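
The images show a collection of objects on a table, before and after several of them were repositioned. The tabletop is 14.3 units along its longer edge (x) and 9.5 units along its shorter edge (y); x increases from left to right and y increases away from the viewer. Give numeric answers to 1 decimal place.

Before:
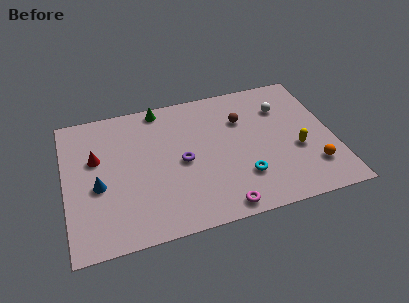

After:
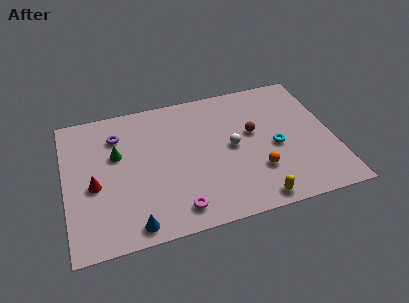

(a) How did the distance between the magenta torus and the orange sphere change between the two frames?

-0.6

The distance was about 5.2 in the first image and 4.6 in the second, so they moved 0.6 units closer together.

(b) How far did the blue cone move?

3.4

The blue cone was near (1.7, 4.0) before and (3.4, 1.0) after, so it travelled √(1.7² + 3.0²) ≈ 3.4 units.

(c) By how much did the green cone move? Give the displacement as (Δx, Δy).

(-2.5, -2.7)

From the two frames, the green cone sits at roughly (5.3, 8.6) before and (2.8, 5.9) after.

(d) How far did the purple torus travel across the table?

4.3

The purple torus moved from about (6.2, 4.5) to (2.9, 7.2), a distance of √(3.3² + 2.7²) ≈ 4.3.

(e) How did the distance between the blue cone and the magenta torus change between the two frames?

-4.7

They were about 7.0 units apart before and 2.3 after — 4.7 units closer together.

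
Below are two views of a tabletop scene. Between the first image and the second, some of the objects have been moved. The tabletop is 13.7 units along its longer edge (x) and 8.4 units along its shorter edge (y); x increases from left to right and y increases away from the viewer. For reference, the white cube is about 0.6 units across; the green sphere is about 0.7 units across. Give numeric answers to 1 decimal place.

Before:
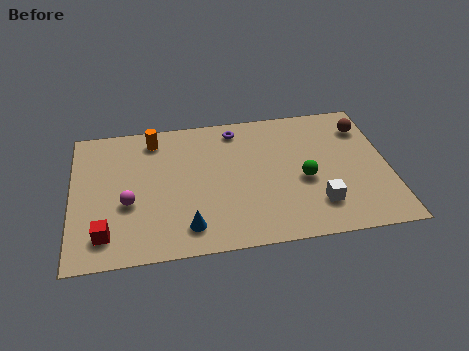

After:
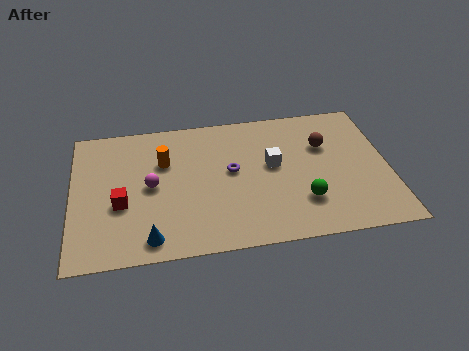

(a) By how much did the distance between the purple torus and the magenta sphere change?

-2.7

They were about 6.2 units apart before and 3.5 after — 2.7 units closer together.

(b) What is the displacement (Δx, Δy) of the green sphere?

(-0.1, -1.3)

The green sphere started near (10.0, 3.6) and ended near (9.9, 2.3).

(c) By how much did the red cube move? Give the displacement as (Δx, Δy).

(0.7, 1.7)

The red cube started near (1.4, 1.6) and ended near (2.1, 3.3).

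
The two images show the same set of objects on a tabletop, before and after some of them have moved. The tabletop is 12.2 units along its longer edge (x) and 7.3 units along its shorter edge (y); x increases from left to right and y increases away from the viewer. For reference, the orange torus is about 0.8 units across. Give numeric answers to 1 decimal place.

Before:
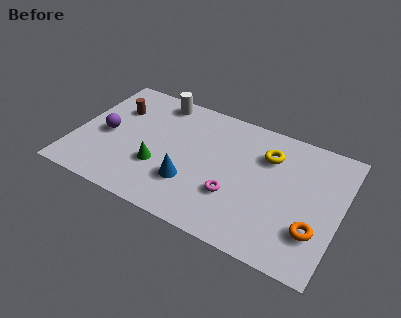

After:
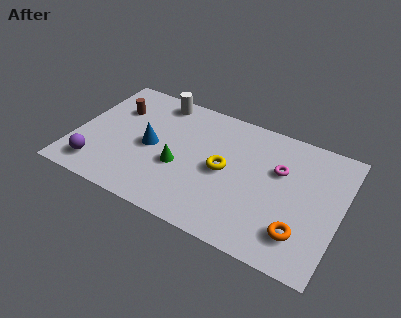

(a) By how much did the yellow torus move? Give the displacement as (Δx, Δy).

(-1.8, -1.7)

The yellow torus was at about (8.7, 5.3) and moved to about (6.9, 3.6).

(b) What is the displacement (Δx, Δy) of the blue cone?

(-2.0, 1.3)

From the two frames, the blue cone sits at roughly (5.5, 2.2) before and (3.5, 3.5) after.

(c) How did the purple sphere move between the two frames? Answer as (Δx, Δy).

(-0.1, -2.1)

The purple sphere started near (1.4, 3.4) and ended near (1.3, 1.3).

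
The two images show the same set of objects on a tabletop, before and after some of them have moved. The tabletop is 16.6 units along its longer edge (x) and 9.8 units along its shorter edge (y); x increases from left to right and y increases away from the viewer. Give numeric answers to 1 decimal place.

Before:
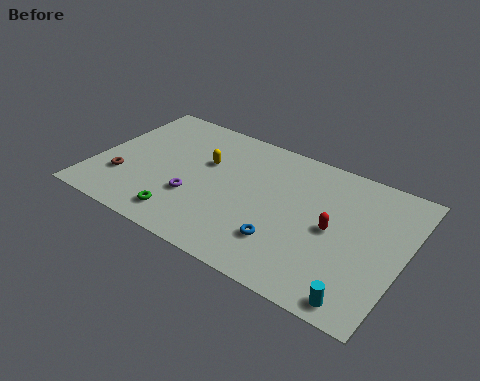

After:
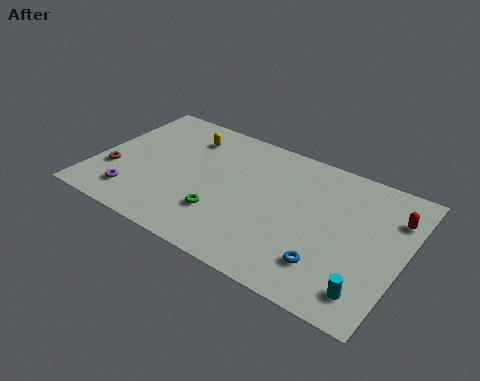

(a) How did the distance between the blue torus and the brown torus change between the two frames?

+3.0

The distance was about 8.9 in the first image and 11.9 in the second, so they moved 3.0 units further apart.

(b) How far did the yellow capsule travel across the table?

2.0

The yellow capsule moved from about (5.7, 6.2) to (4.4, 7.7), a distance of √(1.3² + 1.5²) ≈ 2.0.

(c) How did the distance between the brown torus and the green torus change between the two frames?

+2.3

Before: roughly 3.8 units apart; after: 6.1. That's 2.3 units further apart.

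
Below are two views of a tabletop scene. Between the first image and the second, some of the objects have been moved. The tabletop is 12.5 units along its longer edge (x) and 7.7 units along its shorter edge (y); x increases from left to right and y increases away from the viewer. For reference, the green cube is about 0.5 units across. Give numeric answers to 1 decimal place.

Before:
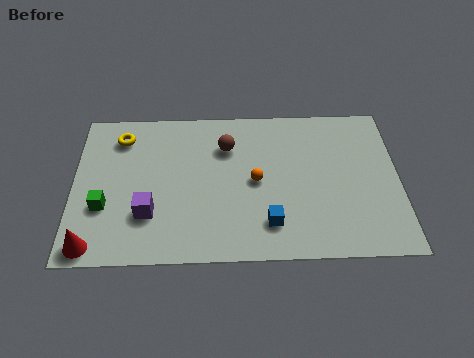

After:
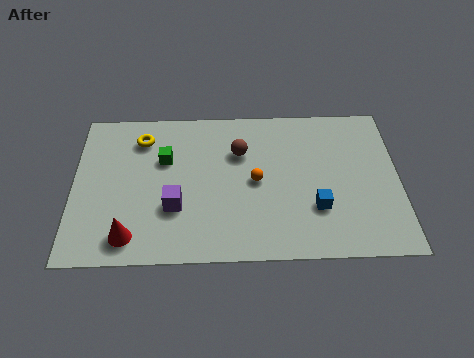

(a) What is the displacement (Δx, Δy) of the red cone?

(1.4, 0.4)

From the two frames, the red cone sits at roughly (0.8, 0.8) before and (2.2, 1.2) after.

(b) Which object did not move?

the orange sphere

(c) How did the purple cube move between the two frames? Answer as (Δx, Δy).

(1.0, 0.3)

From the two frames, the purple cube sits at roughly (2.9, 2.3) before and (3.9, 2.6) after.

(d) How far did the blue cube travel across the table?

1.9

The blue cube moved from about (7.5, 1.7) to (9.3, 2.4), a distance of √(1.8² + 0.7²) ≈ 1.9.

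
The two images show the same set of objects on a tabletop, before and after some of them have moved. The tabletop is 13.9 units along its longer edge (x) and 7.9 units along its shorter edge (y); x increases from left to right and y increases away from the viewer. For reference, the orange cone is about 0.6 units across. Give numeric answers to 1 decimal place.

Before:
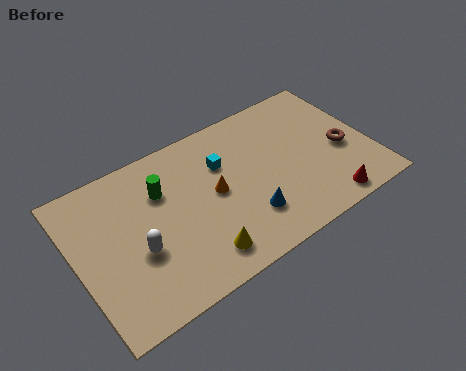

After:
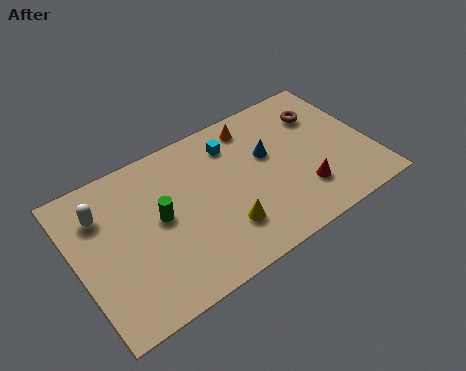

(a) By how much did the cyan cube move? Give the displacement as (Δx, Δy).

(0.6, 0.8)

The cyan cube was at about (7.1, 5.4) and moved to about (7.7, 6.2).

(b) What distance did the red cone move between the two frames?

1.5

From (11.3, 0.9) to (10.4, 2.1), the red cone covered √(0.9² + 1.2²) ≈ 1.5 units.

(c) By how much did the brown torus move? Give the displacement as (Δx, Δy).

(-0.6, 2.4)

The brown torus was at about (12.6, 3.4) and moved to about (12.0, 5.8).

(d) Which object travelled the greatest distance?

the orange cone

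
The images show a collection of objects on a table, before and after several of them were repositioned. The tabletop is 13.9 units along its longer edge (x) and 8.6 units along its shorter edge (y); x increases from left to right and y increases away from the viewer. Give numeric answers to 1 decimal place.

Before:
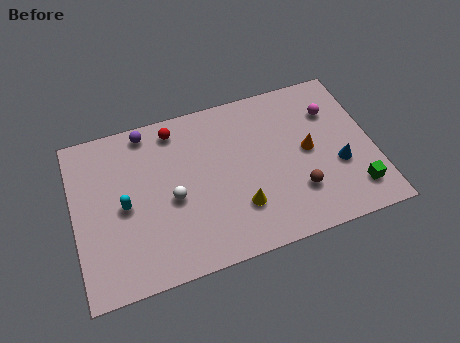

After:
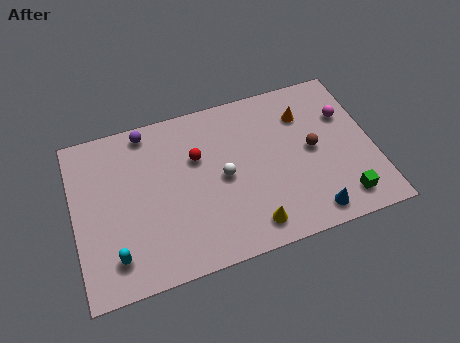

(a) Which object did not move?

the purple sphere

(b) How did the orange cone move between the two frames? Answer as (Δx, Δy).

(0.0, 2.0)

The orange cone started near (10.9, 4.4) and ended near (10.9, 6.4).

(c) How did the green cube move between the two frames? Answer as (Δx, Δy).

(-0.6, -0.3)

The green cube was at about (12.8, 1.7) and moved to about (12.2, 1.4).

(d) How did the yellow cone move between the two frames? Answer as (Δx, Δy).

(0.4, -1.1)

From the two frames, the yellow cone sits at roughly (7.5, 2.4) before and (7.9, 1.3) after.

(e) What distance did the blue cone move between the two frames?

2.6

The blue cone was near (12.2, 3.2) before and (10.7, 1.1) after, so it travelled √(1.5² + 2.1²) ≈ 2.6 units.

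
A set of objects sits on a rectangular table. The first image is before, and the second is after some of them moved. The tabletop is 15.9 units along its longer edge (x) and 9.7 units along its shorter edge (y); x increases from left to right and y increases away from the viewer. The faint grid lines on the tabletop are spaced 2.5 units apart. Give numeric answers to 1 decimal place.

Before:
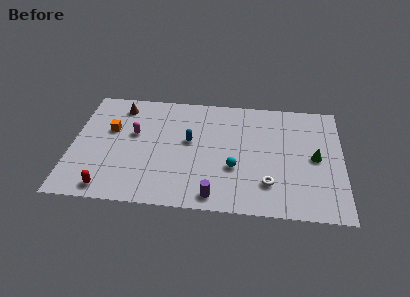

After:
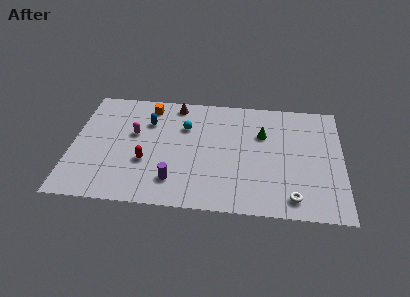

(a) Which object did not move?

the magenta capsule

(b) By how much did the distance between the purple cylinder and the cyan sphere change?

+2.0

Before: roughly 2.6 units apart; after: 4.6. That's 2.0 units further apart.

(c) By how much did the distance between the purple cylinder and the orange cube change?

-1.6

Before: roughly 8.0 units apart; after: 6.4. That's 1.6 units closer together.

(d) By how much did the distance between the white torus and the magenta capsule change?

+1.7

Before: roughly 8.7 units apart; after: 10.4. That's 1.7 units further apart.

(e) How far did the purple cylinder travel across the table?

2.6

The purple cylinder moved from about (8.5, 1.1) to (6.1, 2.1), a distance of √(2.4² + 1.0²) ≈ 2.6.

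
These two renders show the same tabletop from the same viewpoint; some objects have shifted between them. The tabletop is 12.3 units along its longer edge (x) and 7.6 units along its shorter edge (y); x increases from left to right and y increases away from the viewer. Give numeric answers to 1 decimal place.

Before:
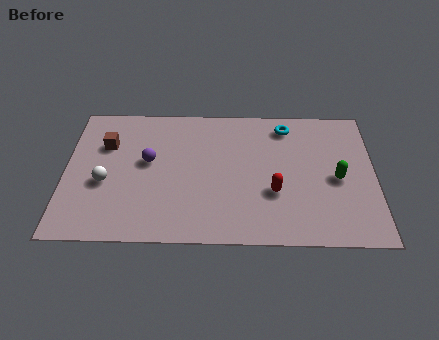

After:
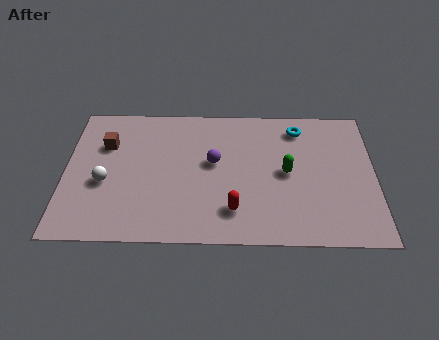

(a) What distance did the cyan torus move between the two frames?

0.5

From (8.8, 6.4) to (9.3, 6.3), the cyan torus covered √(0.5² + 0.1²) ≈ 0.5 units.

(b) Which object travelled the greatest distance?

the purple sphere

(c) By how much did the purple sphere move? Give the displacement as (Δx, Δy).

(2.6, 0.0)

The purple sphere was at about (3.3, 4.3) and moved to about (5.9, 4.3).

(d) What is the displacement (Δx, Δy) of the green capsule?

(-2.0, 0.3)

The green capsule was at about (10.8, 3.5) and moved to about (8.8, 3.8).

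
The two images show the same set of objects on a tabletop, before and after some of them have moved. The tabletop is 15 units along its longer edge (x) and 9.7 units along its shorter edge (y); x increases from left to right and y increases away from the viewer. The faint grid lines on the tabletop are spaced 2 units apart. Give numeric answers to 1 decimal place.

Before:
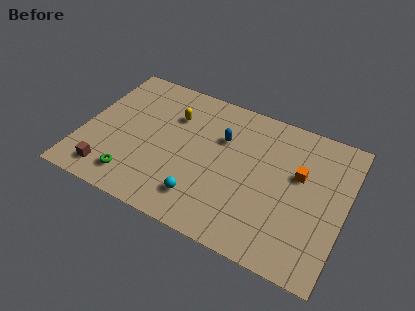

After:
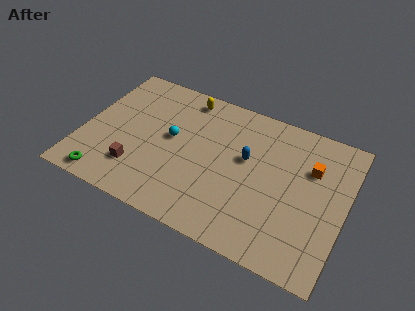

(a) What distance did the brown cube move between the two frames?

1.7

The brown cube moved from about (1.9, 1.5) to (3.4, 2.4), a distance of √(1.5² + 0.9²) ≈ 1.7.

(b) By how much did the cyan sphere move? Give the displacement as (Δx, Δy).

(-2.2, 3.3)

From the two frames, the cyan sphere sits at roughly (7.2, 2.0) before and (5.0, 5.3) after.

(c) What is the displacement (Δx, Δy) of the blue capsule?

(1.5, -0.8)

From the two frames, the blue capsule sits at roughly (7.8, 6.5) before and (9.3, 5.7) after.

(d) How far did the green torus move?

1.7

The green torus moved from about (3.3, 1.7) to (1.8, 1.0), a distance of √(1.5² + 0.7²) ≈ 1.7.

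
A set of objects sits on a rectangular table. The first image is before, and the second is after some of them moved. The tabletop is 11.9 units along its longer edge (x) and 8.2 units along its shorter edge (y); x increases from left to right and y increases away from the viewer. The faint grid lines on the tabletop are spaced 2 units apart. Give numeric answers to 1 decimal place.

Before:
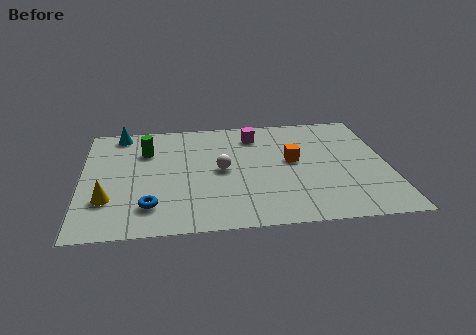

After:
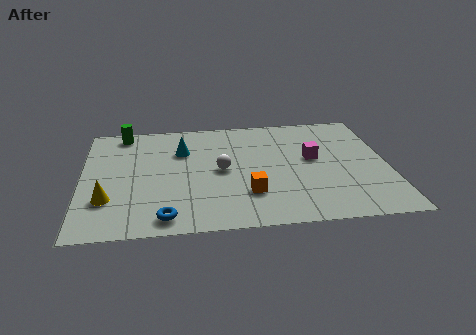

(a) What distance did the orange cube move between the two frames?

2.8

The orange cube moved from about (8.2, 4.5) to (6.4, 2.3), a distance of √(1.8² + 2.2²) ≈ 2.8.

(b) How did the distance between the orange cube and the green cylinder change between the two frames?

+1.1

Before: roughly 5.8 units apart; after: 6.9. That's 1.1 units further apart.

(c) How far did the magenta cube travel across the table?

3.0

The magenta cube was near (6.8, 6.6) before and (9.0, 4.6) after, so it travelled √(2.2² + 2.0²) ≈ 3.0 units.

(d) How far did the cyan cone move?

2.9

From (1.5, 7.3) to (3.9, 5.7), the cyan cone covered √(2.4² + 1.6²) ≈ 2.9 units.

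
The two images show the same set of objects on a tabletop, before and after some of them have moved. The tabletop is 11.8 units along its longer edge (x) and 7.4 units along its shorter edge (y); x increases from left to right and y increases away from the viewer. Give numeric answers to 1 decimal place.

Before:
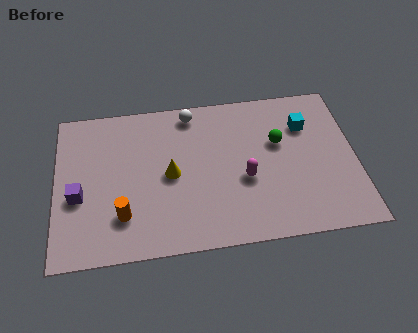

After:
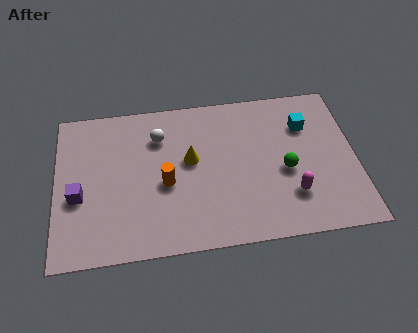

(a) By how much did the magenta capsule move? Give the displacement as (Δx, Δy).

(1.8, -1.0)

The magenta capsule started near (7.4, 3.0) and ended near (9.2, 2.0).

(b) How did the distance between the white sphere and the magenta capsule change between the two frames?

+2.2

The distance was about 4.0 in the first image and 6.2 in the second, so they moved 2.2 units further apart.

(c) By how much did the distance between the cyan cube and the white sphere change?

+1.1

They were about 4.7 units apart before and 5.8 after — 1.1 units further apart.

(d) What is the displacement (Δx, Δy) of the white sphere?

(-1.3, -1.0)

The white sphere was at about (5.4, 6.5) and moved to about (4.1, 5.5).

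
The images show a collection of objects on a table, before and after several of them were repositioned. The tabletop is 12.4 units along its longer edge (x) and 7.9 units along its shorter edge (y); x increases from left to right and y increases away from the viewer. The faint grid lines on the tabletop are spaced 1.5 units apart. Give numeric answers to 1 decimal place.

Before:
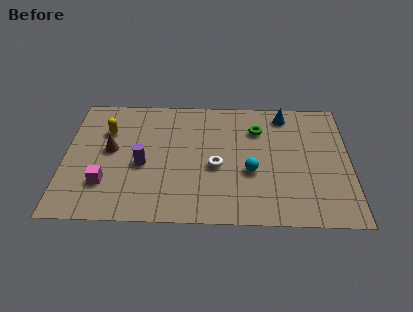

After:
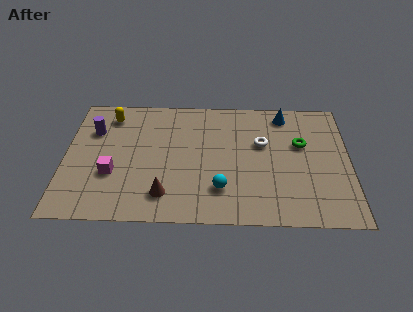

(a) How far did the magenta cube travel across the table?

0.7

The magenta cube moved from about (1.8, 2.2) to (2.1, 2.8), a distance of √(0.3² + 0.6²) ≈ 0.7.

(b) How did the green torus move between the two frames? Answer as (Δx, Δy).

(1.9, -0.9)

From the two frames, the green torus sits at roughly (8.4, 5.8) before and (10.3, 4.9) after.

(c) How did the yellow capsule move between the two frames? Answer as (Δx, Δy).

(0.1, 1.0)

The yellow capsule was at about (1.8, 5.5) and moved to about (1.9, 6.5).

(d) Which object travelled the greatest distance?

the brown cone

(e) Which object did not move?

the blue cone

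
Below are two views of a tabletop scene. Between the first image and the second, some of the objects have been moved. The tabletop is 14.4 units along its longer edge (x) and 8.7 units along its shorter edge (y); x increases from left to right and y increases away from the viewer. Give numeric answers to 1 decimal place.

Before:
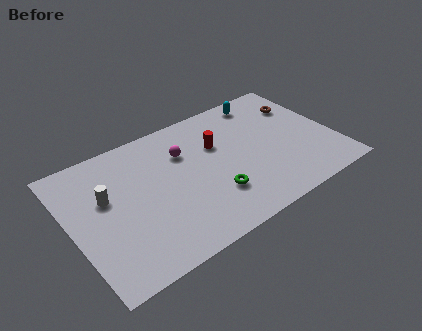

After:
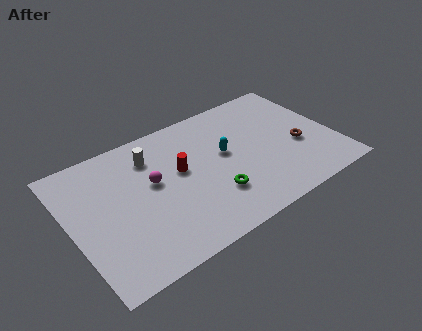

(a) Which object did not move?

the green torus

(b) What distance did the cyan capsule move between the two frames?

3.8

From (11.2, 7.6) to (8.5, 4.9), the cyan capsule covered √(2.7² + 2.7²) ≈ 3.8 units.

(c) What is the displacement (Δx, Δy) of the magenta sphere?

(-1.9, -1.1)

The magenta sphere started near (6.4, 6.1) and ended near (4.5, 5.0).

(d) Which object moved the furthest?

the cyan capsule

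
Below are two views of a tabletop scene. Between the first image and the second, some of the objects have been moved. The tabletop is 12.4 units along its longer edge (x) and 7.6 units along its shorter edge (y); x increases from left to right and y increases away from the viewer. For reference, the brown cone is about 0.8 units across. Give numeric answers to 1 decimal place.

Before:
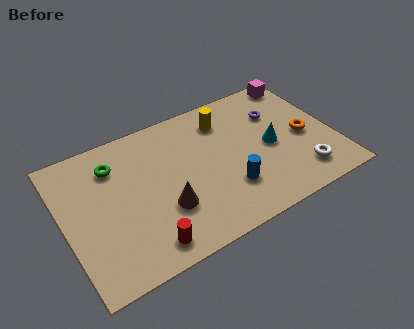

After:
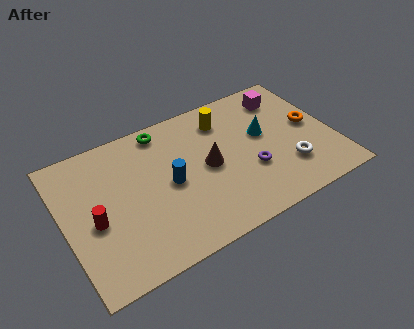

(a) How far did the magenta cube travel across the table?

1.1

From (11.5, 6.8) to (10.6, 6.1), the magenta cube covered √(0.9² + 0.7²) ≈ 1.1 units.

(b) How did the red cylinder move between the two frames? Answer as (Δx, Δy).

(-2.0, 2.2)

The red cylinder started near (3.3, 1.1) and ended near (1.3, 3.3).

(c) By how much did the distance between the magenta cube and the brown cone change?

-3.7

The distance was about 8.3 in the first image and 4.6 in the second, so they moved 3.7 units closer together.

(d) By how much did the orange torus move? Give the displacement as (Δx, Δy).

(0.4, 0.5)

From the two frames, the orange torus sits at roughly (11.1, 3.5) before and (11.5, 4.0) after.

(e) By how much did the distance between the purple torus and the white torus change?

-2.0

Before: roughly 3.8 units apart; after: 1.8. That's 2.0 units closer together.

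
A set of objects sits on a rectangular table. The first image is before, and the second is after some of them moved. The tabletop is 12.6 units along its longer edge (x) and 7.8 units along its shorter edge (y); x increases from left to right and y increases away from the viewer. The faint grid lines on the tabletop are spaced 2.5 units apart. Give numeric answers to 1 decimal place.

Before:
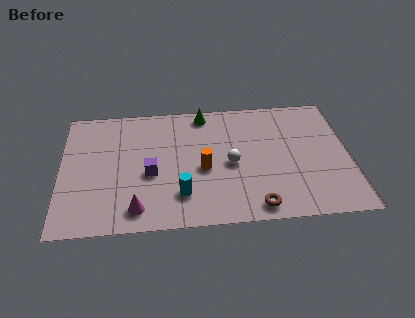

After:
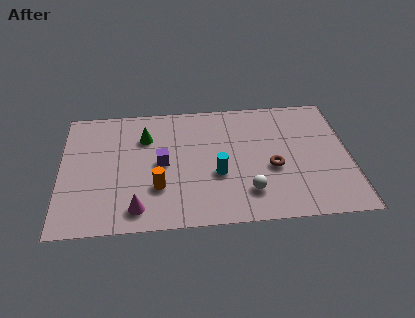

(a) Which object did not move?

the magenta cone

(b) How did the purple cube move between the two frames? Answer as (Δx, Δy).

(0.5, 0.6)

From the two frames, the purple cube sits at roughly (3.9, 3.3) before and (4.4, 3.9) after.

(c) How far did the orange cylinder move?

2.2

The orange cylinder was near (6.2, 3.4) before and (4.2, 2.4) after, so it travelled √(2.0² + 1.0²) ≈ 2.2 units.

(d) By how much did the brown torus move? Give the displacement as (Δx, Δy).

(0.8, 2.3)

The brown torus started near (8.4, 0.9) and ended near (9.2, 3.2).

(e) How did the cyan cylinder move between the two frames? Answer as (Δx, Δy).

(1.6, 1.1)

The cyan cylinder started near (5.2, 1.9) and ended near (6.8, 3.0).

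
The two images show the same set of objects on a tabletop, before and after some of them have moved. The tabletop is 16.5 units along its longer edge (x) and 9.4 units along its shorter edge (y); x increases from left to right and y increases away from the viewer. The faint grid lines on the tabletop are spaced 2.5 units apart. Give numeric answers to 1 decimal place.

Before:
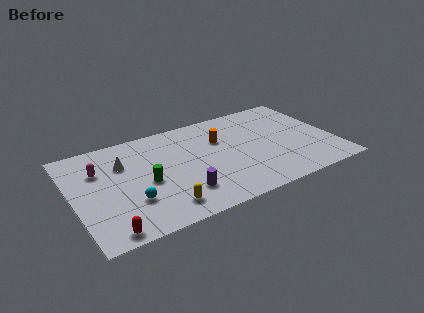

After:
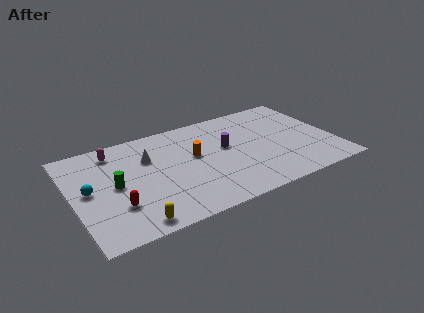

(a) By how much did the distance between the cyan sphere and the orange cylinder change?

-0.3

They were about 7.0 units apart before and 6.7 after — 0.3 units closer together.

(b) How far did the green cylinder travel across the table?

2.0

The green cylinder was near (4.5, 4.2) before and (2.6, 4.7) after, so it travelled √(1.9² + 0.5²) ≈ 2.0 units.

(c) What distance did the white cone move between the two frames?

1.6

The white cone was near (3.3, 6.5) before and (4.9, 6.4) after, so it travelled √(1.6² + 0.1²) ≈ 1.6 units.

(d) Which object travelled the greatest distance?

the purple cylinder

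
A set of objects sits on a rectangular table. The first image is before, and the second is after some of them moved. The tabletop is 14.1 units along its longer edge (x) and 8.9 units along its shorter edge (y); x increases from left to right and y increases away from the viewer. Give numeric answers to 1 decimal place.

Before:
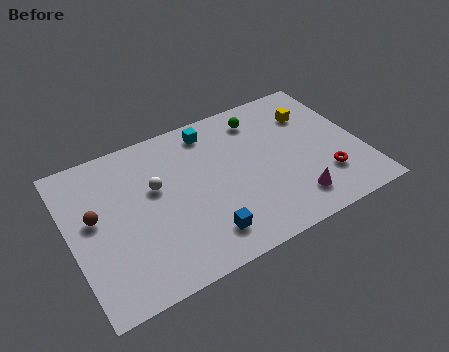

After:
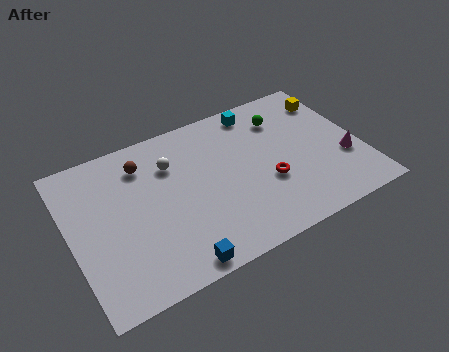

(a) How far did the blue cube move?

1.7

From (6.0, 1.7) to (4.5, 0.8), the blue cube covered √(1.5² + 0.9²) ≈ 1.7 units.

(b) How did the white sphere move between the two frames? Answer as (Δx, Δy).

(0.9, 1.0)

The white sphere started near (4.2, 5.4) and ended near (5.1, 6.4).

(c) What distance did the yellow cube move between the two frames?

1.2

The yellow cube moved from about (12.1, 6.5) to (13.2, 7.0), a distance of √(1.1² + 0.5²) ≈ 1.2.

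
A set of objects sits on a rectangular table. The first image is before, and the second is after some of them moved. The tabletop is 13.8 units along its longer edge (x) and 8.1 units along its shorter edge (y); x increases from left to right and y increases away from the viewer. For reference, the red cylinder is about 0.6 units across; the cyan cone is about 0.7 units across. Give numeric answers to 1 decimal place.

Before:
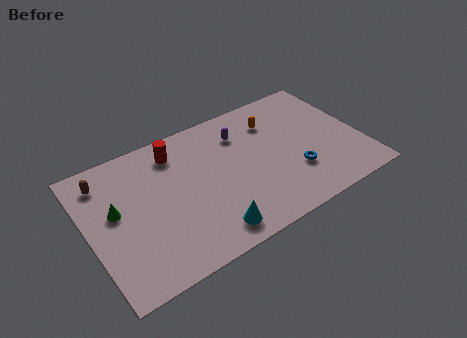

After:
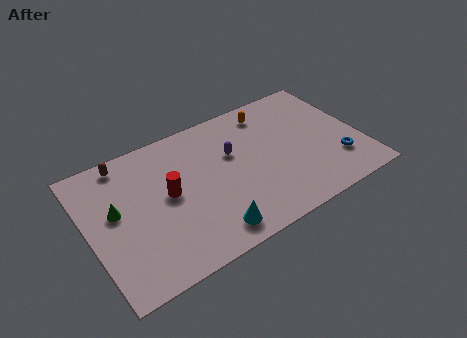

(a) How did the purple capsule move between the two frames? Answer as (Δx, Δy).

(-0.6, -1.0)

From the two frames, the purple capsule sits at roughly (8.0, 6.1) before and (7.4, 5.1) after.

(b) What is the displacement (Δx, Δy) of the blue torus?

(2.2, -0.3)

The blue torus was at about (10.2, 2.5) and moved to about (12.4, 2.2).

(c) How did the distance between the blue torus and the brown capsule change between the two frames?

+1.4

The distance was about 10.0 in the first image and 11.4 in the second, so they moved 1.4 units further apart.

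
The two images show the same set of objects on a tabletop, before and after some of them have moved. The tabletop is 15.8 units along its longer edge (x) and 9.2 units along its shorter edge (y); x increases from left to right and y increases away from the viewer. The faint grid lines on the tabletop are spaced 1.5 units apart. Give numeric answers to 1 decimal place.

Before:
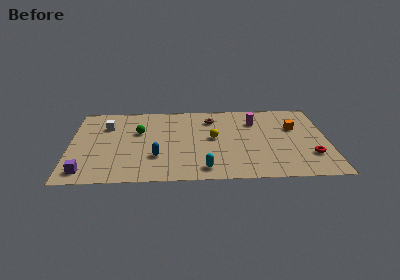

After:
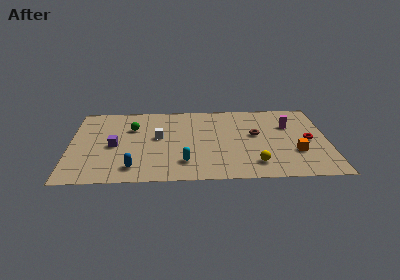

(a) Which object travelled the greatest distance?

the yellow sphere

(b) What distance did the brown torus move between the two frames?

3.4

The brown torus moved from about (8.7, 7.2) to (11.4, 5.2), a distance of √(2.7² + 2.0²) ≈ 3.4.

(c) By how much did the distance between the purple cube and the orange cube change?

-2.4

Before: roughly 13.6 units apart; after: 11.2. That's 2.4 units closer together.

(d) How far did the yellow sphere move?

4.0

The yellow sphere was near (8.8, 4.9) before and (11.3, 1.8) after, so it travelled √(2.5² + 3.1²) ≈ 4.0 units.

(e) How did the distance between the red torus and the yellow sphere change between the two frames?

-2.1

Before: roughly 6.3 units apart; after: 4.2. That's 2.1 units closer together.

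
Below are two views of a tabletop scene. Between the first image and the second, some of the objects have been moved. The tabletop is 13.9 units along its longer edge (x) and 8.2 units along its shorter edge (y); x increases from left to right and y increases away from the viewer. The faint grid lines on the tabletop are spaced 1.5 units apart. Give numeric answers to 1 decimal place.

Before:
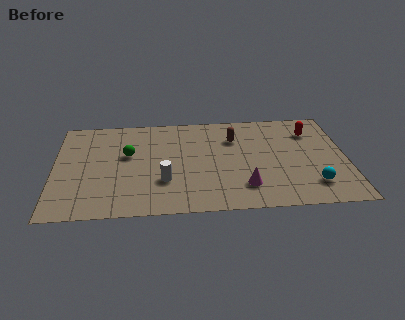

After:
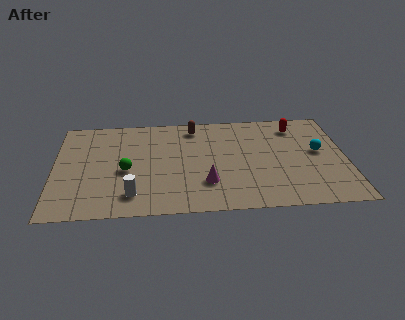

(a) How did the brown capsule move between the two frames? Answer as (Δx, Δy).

(-1.9, 1.1)

The brown capsule was at about (8.6, 5.9) and moved to about (6.7, 7.0).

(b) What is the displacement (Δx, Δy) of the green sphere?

(-0.1, -1.3)

The green sphere started near (3.5, 4.9) and ended near (3.4, 3.6).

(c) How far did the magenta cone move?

1.8

From (9.0, 1.9) to (7.2, 2.3), the magenta cone covered √(1.8² + 0.4²) ≈ 1.8 units.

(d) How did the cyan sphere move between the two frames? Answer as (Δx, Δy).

(0.4, 2.7)

The cyan sphere was at about (12.2, 1.8) and moved to about (12.6, 4.5).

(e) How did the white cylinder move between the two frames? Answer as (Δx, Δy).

(-1.5, -1.0)

The white cylinder started near (5.2, 2.6) and ended near (3.7, 1.6).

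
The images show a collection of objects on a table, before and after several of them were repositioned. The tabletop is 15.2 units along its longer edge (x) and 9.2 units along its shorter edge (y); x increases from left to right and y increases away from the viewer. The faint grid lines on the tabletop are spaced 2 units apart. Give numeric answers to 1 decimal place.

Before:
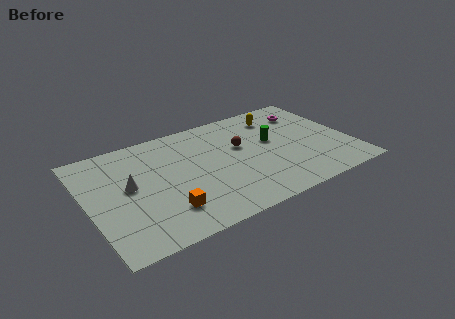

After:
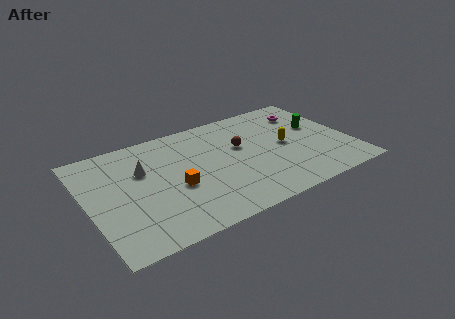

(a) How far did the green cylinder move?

2.8

From (10.8, 5.3) to (13.6, 5.5), the green cylinder covered √(2.8² + 0.2²) ≈ 2.8 units.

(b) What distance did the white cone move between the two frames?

1.3

The white cone was near (2.4, 5.0) before and (3.3, 6.0) after, so it travelled √(0.9² + 1.0²) ≈ 1.3 units.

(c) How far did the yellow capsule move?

2.8

The yellow capsule was near (11.5, 7.4) before and (11.5, 4.6) after, so it travelled √(0.0² + 2.8²) ≈ 2.8 units.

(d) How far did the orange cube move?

1.8

The orange cube moved from about (4.1, 2.2) to (4.9, 3.8), a distance of √(0.8² + 1.6²) ≈ 1.8.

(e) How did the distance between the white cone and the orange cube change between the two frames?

-0.6

They were about 3.3 units apart before and 2.7 after — 0.6 units closer together.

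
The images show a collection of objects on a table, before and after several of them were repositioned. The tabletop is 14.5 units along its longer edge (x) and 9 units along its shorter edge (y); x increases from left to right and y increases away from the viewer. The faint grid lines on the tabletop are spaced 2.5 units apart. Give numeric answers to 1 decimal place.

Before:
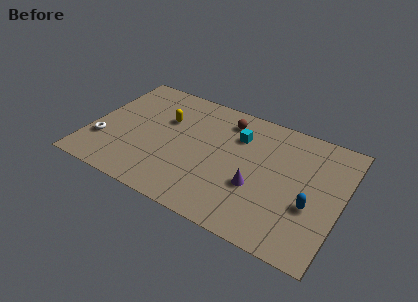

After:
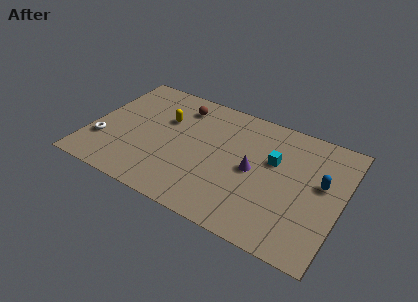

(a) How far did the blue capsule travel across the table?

1.8

The blue capsule moved from about (12.9, 3.4) to (13.3, 5.2), a distance of √(0.4² + 1.8²) ≈ 1.8.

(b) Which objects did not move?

the white torus and the yellow capsule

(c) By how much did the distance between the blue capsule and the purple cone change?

+0.8

Before: roughly 3.1 units apart; after: 3.9. That's 0.8 units further apart.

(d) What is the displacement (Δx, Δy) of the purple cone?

(-0.3, 1.1)

The purple cone was at about (9.8, 3.3) and moved to about (9.5, 4.4).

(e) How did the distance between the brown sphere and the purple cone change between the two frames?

+0.8

They were about 4.7 units apart before and 5.5 after — 0.8 units further apart.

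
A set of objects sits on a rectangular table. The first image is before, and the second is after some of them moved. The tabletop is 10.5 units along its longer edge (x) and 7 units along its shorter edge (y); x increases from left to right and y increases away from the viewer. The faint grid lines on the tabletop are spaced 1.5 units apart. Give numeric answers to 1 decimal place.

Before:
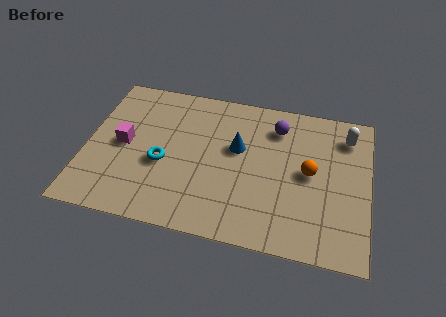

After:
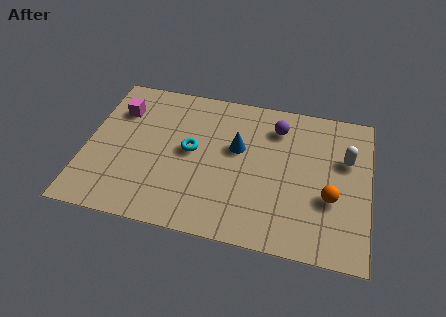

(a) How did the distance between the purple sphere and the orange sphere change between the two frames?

+1.3

The distance was about 2.3 in the first image and 3.6 in the second, so they moved 1.3 units further apart.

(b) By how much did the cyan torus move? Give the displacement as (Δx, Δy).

(1.0, 0.8)

The cyan torus was at about (2.9, 2.9) and moved to about (3.9, 3.7).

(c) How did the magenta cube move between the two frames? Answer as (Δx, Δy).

(-0.3, 1.6)

The magenta cube was at about (1.4, 3.5) and moved to about (1.1, 5.1).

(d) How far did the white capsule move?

1.1

From (9.6, 5.6) to (9.6, 4.5), the white capsule covered √(0.0² + 1.1²) ≈ 1.1 units.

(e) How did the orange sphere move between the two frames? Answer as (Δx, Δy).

(0.8, -1.0)

From the two frames, the orange sphere sits at roughly (8.3, 3.6) before and (9.1, 2.6) after.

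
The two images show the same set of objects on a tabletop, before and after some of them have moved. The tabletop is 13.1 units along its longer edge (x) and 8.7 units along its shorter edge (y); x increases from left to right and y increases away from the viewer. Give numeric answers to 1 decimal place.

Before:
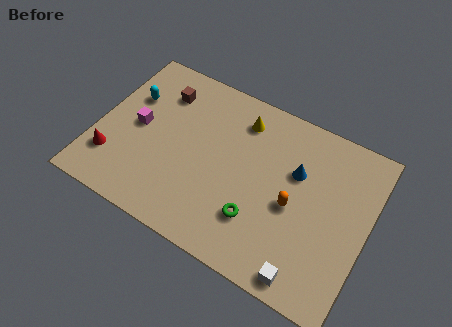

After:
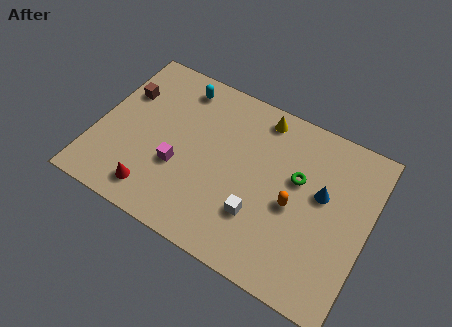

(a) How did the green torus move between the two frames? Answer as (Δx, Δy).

(1.5, 2.9)

From the two frames, the green torus sits at roughly (8.1, 2.4) before and (9.6, 5.3) after.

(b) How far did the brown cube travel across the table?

1.9

The brown cube was near (2.7, 6.7) before and (1.0, 5.9) after, so it travelled √(1.7² + 0.8²) ≈ 1.9 units.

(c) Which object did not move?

the orange capsule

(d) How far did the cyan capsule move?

2.7

The cyan capsule moved from about (1.3, 5.8) to (3.5, 7.4), a distance of √(2.2² + 1.6²) ≈ 2.7.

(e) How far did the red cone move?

2.3

From (1.0, 2.2) to (3.2, 1.4), the red cone covered √(2.2² + 0.8²) ≈ 2.3 units.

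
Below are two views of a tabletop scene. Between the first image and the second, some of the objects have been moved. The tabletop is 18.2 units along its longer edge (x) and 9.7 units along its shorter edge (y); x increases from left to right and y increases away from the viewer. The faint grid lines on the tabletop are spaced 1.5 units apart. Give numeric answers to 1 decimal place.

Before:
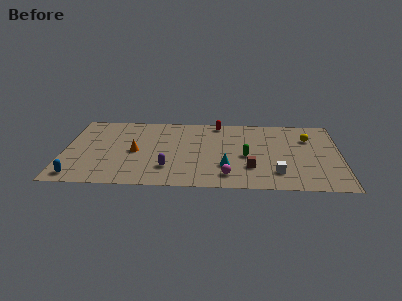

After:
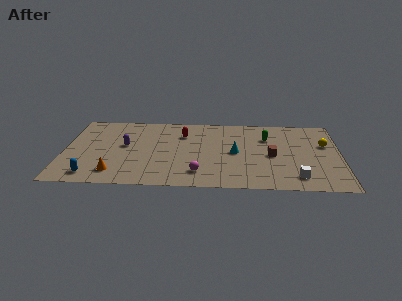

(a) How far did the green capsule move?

3.0

The green capsule moved from about (12.0, 4.3) to (13.4, 6.9), a distance of √(1.4² + 2.6²) ≈ 3.0.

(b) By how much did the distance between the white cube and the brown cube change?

+1.4

They were about 1.8 units apart before and 3.2 after — 1.4 units further apart.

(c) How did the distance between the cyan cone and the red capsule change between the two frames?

-1.6

They were about 5.8 units apart before and 4.2 after — 1.6 units closer together.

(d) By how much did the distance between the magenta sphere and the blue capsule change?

-2.8

The distance was about 9.8 in the first image and 7.0 in the second, so they moved 2.8 units closer together.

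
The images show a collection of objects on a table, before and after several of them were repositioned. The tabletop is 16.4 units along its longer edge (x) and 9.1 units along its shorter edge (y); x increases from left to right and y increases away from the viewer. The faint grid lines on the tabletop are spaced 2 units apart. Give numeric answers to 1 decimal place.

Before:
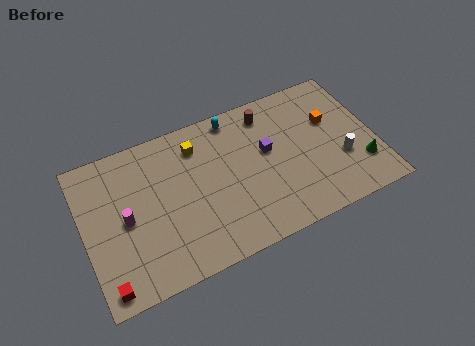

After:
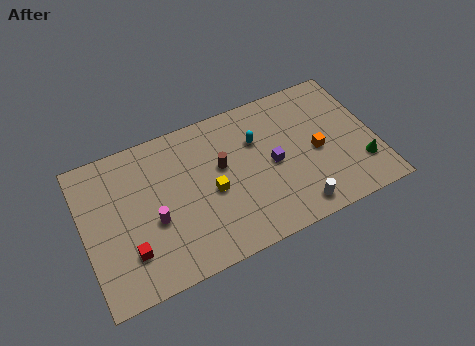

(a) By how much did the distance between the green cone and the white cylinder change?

+2.8

Before: roughly 1.3 units apart; after: 4.1. That's 2.8 units further apart.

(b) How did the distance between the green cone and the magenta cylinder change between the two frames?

-1.6

Before: roughly 13.3 units apart; after: 11.7. That's 1.6 units closer together.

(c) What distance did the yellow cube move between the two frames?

3.1

The yellow cube was near (6.6, 7.2) before and (7.1, 4.1) after, so it travelled √(0.5² + 3.1²) ≈ 3.1 units.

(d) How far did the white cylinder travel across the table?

3.5

The white cylinder was near (14.4, 3.2) before and (11.5, 1.2) after, so it travelled √(2.9² + 2.0²) ≈ 3.5 units.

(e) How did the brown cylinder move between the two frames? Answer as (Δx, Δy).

(-2.9, -2.2)

The brown cylinder was at about (10.7, 7.6) and moved to about (7.8, 5.4).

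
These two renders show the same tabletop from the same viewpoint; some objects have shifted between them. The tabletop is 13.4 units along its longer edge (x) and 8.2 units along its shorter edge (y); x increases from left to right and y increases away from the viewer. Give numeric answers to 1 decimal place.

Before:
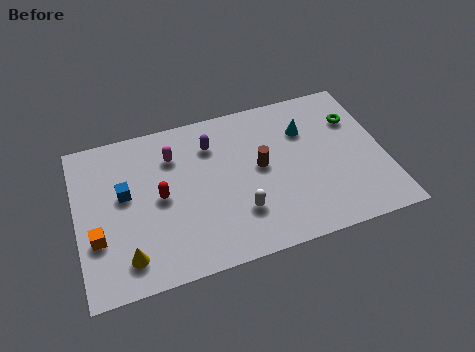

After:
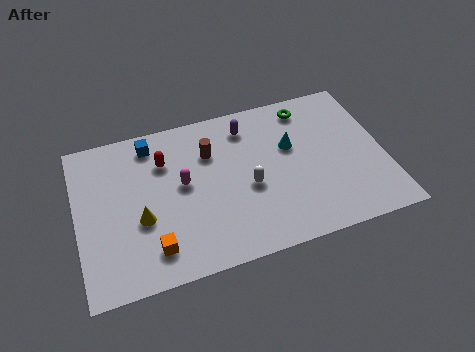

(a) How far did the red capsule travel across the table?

1.8

The red capsule moved from about (3.6, 4.1) to (3.9, 5.9), a distance of √(0.3² + 1.8²) ≈ 1.8.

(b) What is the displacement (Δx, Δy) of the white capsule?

(0.5, 1.2)

From the two frames, the white capsule sits at roughly (6.9, 2.3) before and (7.4, 3.5) after.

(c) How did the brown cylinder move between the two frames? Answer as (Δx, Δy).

(-2.1, 1.4)

From the two frames, the brown cylinder sits at roughly (8.0, 4.4) before and (5.9, 5.8) after.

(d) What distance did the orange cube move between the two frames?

2.6

The orange cube moved from about (0.8, 2.8) to (3.1, 1.6), a distance of √(2.3² + 1.2²) ≈ 2.6.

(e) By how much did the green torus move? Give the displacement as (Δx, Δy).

(-2.0, 1.2)

From the two frames, the green torus sits at roughly (12.3, 5.8) before and (10.3, 7.0) after.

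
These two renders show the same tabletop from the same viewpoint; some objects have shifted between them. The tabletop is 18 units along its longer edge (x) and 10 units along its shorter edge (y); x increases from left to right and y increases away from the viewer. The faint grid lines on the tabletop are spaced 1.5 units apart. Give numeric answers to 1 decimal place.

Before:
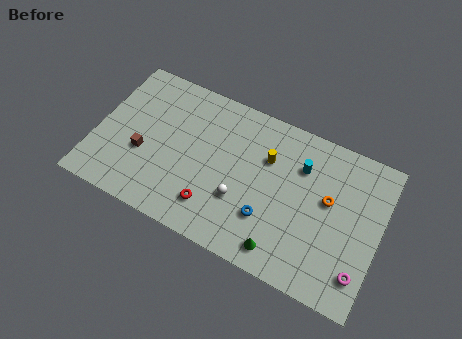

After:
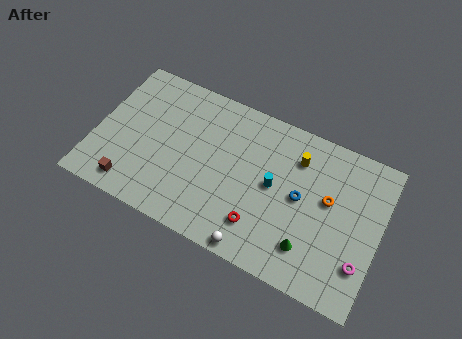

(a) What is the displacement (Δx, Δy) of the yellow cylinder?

(1.8, 0.8)

The yellow cylinder was at about (10.7, 6.8) and moved to about (12.5, 7.6).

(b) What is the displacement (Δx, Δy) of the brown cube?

(-0.4, -2.4)

From the two frames, the brown cube sits at roughly (3.1, 3.8) before and (2.7, 1.4) after.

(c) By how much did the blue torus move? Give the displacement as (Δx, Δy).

(1.8, 2.2)

The blue torus was at about (11.2, 3.0) and moved to about (13.0, 5.2).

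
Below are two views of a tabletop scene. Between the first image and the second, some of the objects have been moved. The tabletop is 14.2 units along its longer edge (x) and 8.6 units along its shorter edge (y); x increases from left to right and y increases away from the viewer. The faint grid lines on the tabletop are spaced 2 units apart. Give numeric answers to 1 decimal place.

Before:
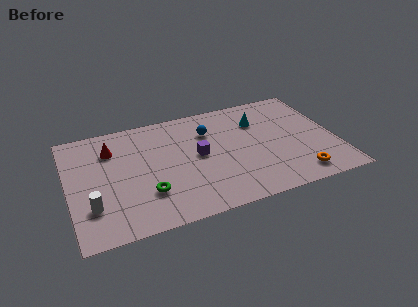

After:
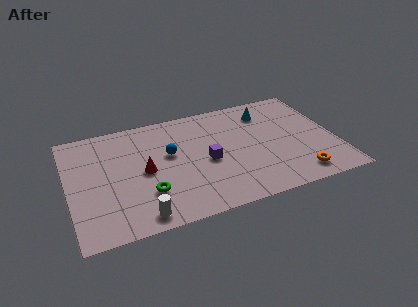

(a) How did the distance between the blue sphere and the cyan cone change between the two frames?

+3.0

Before: roughly 2.7 units apart; after: 5.7. That's 3.0 units further apart.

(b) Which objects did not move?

the green torus and the orange torus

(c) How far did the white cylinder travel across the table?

2.8

The white cylinder moved from about (1.1, 2.4) to (3.5, 1.0), a distance of √(2.4² + 1.4²) ≈ 2.8.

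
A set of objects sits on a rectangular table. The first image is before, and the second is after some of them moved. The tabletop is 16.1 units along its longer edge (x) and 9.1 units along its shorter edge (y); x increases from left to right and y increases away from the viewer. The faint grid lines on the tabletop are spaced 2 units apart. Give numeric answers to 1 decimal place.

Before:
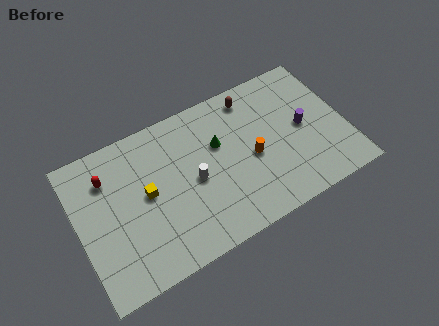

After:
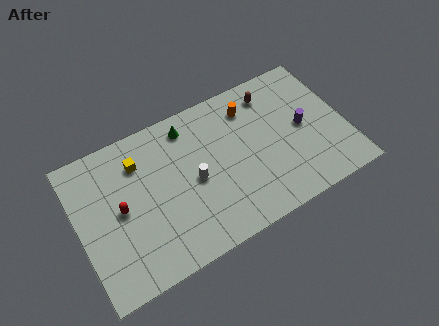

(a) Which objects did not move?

the white cylinder and the purple cylinder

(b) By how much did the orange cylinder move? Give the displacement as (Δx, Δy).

(0.3, 3.1)

From the two frames, the orange cylinder sits at roughly (10.4, 4.1) before and (10.7, 7.2) after.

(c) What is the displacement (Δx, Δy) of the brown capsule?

(1.2, -0.3)

From the two frames, the brown capsule sits at roughly (10.9, 7.8) before and (12.1, 7.5) after.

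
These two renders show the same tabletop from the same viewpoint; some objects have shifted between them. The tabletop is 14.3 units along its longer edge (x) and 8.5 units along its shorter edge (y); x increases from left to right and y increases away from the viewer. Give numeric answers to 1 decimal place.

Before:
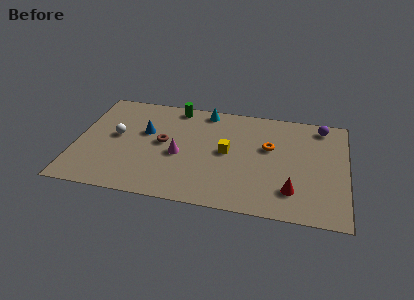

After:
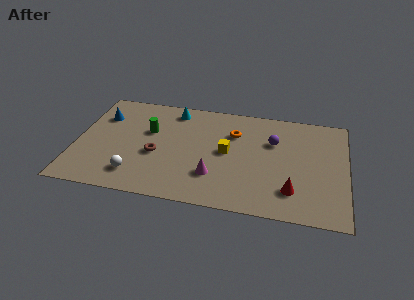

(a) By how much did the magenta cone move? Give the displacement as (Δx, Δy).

(1.9, -1.3)

The magenta cone was at about (5.5, 3.7) and moved to about (7.4, 2.4).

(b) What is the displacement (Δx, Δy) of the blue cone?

(-2.4, 0.9)

The blue cone started near (3.6, 5.2) and ended near (1.2, 6.1).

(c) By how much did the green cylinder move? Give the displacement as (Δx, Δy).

(-1.3, -2.3)

From the two frames, the green cylinder sits at roughly (5.1, 7.6) before and (3.8, 5.3) after.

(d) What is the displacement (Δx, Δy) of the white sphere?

(1.2, -2.9)

From the two frames, the white sphere sits at roughly (2.1, 4.6) before and (3.3, 1.7) after.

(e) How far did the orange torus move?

2.1

From (10.2, 5.2) to (8.3, 6.0), the orange torus covered √(1.9² + 0.8²) ≈ 2.1 units.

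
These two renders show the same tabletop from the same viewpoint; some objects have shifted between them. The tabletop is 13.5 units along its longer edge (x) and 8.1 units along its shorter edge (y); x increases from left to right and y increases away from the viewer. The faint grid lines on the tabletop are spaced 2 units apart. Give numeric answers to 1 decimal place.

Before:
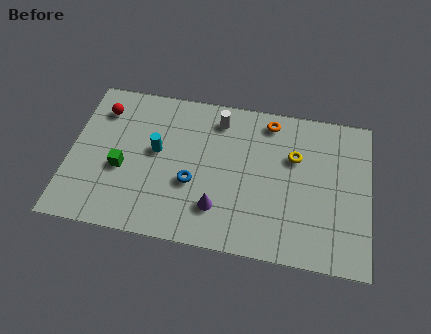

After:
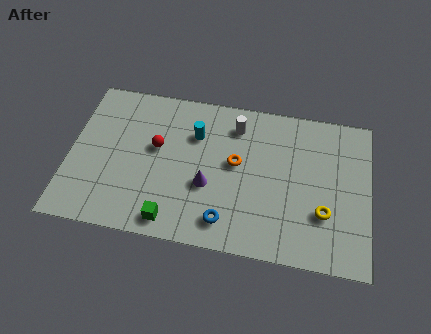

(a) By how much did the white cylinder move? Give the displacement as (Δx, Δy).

(0.8, -0.2)

The white cylinder was at about (6.6, 6.7) and moved to about (7.4, 6.5).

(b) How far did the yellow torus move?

3.0

From (10.1, 5.3) to (11.5, 2.6), the yellow torus covered √(1.4² + 2.7²) ≈ 3.0 units.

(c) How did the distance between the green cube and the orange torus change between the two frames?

-3.1

Before: roughly 7.5 units apart; after: 4.4. That's 3.1 units closer together.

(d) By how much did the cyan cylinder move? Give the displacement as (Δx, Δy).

(1.7, 1.2)

From the two frames, the cyan cylinder sits at roughly (3.9, 4.5) before and (5.6, 5.7) after.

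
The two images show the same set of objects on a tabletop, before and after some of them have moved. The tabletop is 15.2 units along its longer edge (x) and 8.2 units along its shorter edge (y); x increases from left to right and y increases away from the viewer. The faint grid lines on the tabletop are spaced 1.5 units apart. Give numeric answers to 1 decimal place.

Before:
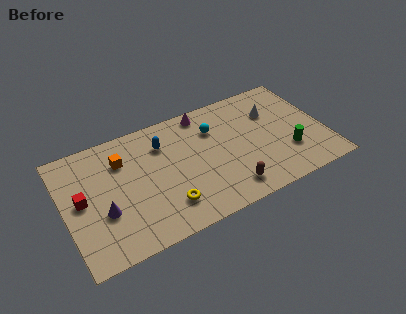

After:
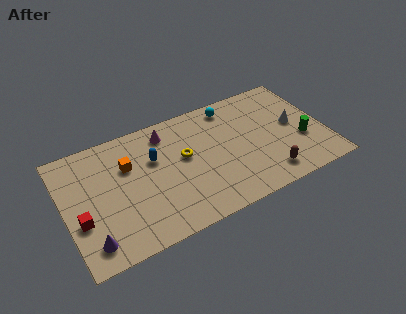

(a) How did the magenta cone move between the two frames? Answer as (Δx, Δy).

(-2.3, -0.5)

From the two frames, the magenta cone sits at roughly (8.5, 7.3) before and (6.2, 6.8) after.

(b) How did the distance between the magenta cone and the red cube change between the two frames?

-1.5

The distance was about 8.1 in the first image and 6.6 in the second, so they moved 1.5 units closer together.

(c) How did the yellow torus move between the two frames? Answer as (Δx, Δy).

(1.4, 2.8)

From the two frames, the yellow torus sits at roughly (5.6, 1.9) before and (7.0, 4.7) after.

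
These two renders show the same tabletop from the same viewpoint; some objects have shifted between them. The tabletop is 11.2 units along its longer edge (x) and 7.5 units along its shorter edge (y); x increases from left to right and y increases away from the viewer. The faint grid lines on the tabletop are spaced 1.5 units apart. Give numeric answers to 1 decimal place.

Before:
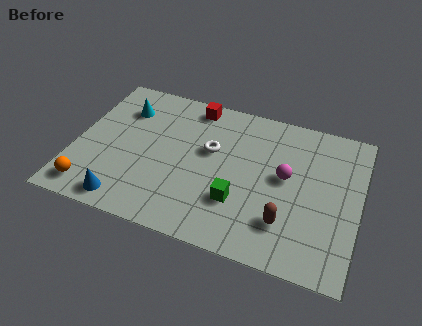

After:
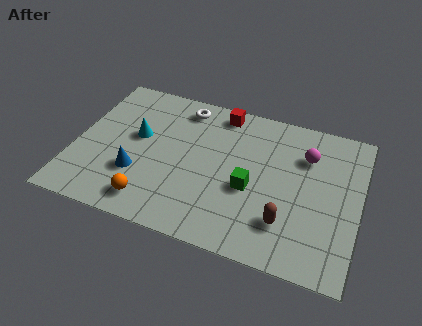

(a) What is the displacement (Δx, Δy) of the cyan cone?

(0.7, -1.3)

The cyan cone was at about (1.7, 5.6) and moved to about (2.4, 4.3).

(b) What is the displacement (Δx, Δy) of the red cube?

(1.1, 0.0)

From the two frames, the red cube sits at roughly (4.4, 6.6) before and (5.5, 6.6) after.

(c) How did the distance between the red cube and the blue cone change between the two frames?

-1.0

Before: roughly 6.1 units apart; after: 5.1. That's 1.0 units closer together.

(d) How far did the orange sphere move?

2.4

The orange sphere was near (0.9, 1.1) before and (3.3, 1.2) after, so it travelled √(2.4² + 0.1²) ≈ 2.4 units.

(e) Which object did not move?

the brown capsule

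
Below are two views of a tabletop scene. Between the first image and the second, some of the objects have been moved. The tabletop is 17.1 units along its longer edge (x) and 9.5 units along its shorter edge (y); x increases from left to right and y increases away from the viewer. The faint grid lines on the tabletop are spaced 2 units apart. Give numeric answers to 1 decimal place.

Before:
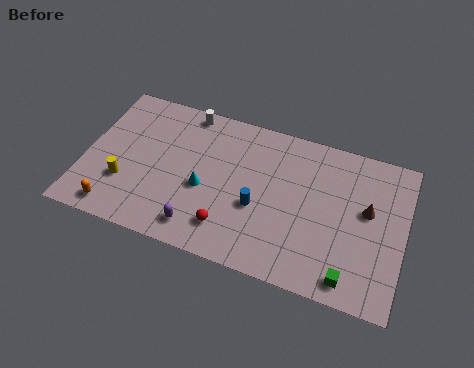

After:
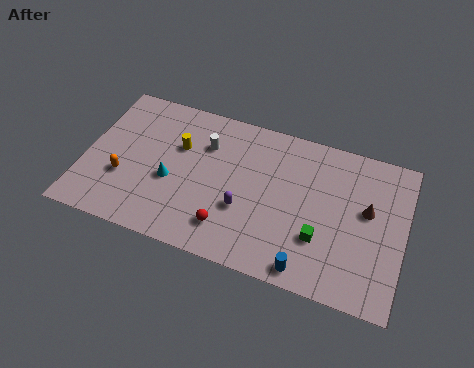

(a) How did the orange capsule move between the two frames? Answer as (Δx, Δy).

(0.2, 2.1)

From the two frames, the orange capsule sits at roughly (2.0, 1.2) before and (2.2, 3.3) after.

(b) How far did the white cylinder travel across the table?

2.2

The white cylinder moved from about (5.1, 8.6) to (6.3, 6.8), a distance of √(1.2² + 1.8²) ≈ 2.2.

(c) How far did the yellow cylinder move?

4.1

The yellow cylinder was near (2.3, 3.0) before and (4.9, 6.2) after, so it travelled √(2.6² + 3.2²) ≈ 4.1 units.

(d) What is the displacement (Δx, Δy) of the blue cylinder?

(2.9, -2.8)

The blue cylinder started near (9.4, 3.8) and ended near (12.3, 1.0).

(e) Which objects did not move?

the red sphere and the brown cone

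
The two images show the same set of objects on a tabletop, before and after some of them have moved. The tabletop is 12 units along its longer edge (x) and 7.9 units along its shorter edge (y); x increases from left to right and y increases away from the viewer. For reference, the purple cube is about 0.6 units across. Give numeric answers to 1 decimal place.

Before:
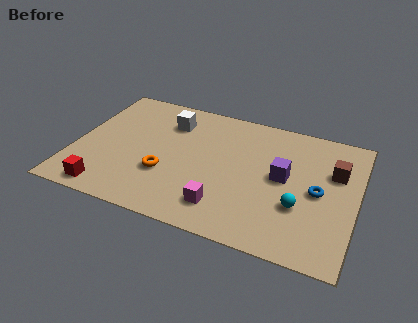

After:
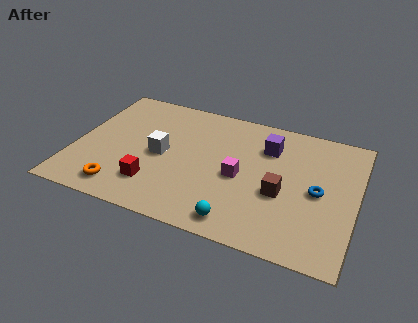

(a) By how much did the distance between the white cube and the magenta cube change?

-1.8

Before: roughly 5.2 units apart; after: 3.4. That's 1.8 units closer together.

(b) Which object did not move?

the blue torus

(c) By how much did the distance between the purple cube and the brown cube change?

+0.4

The distance was about 2.3 in the first image and 2.7 in the second, so they moved 0.4 units further apart.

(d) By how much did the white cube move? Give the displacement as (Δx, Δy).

(-0.1, -2.2)

The white cube started near (3.8, 6.0) and ended near (3.7, 3.8).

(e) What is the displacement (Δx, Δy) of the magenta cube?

(0.5, 2.0)

The magenta cube started near (6.6, 1.6) and ended near (7.1, 3.6).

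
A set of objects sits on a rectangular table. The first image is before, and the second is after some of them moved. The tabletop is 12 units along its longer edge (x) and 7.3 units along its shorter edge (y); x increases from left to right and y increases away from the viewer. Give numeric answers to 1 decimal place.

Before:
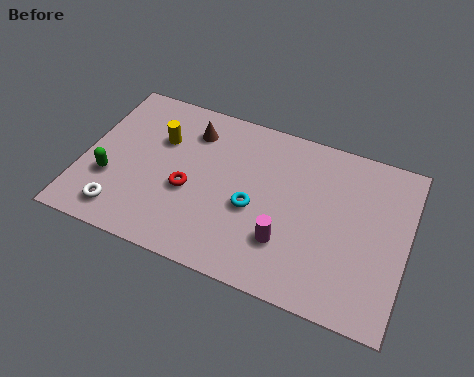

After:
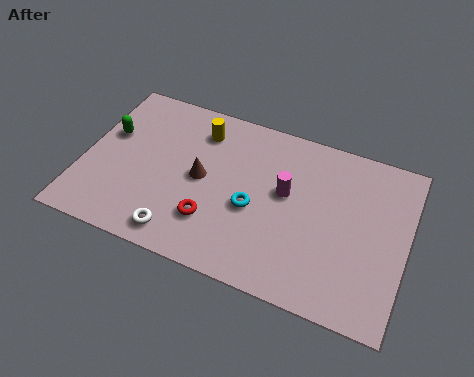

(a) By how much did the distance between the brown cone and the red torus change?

-0.9

They were about 2.7 units apart before and 1.8 after — 0.9 units closer together.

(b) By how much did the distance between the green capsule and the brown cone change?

-0.5

Before: roughly 4.2 units apart; after: 3.7. That's 0.5 units closer together.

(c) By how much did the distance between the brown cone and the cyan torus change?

-1.6

The distance was about 3.7 in the first image and 2.1 in the second, so they moved 1.6 units closer together.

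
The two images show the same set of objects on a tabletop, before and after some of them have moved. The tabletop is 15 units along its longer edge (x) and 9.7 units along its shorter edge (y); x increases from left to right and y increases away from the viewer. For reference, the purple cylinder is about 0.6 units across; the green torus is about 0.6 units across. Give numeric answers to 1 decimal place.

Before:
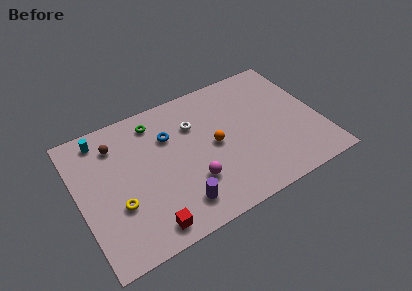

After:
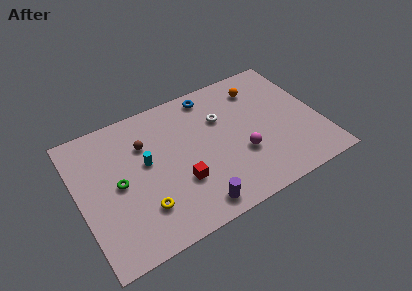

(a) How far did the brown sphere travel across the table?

1.9

From (2.6, 7.6) to (4.3, 6.8), the brown sphere covered √(1.7² + 0.8²) ≈ 1.9 units.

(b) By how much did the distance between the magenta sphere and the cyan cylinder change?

-1.3

Before: roughly 7.4 units apart; after: 6.1. That's 1.3 units closer together.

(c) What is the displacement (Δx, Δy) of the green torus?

(-2.7, -3.3)

From the two frames, the green torus sits at roughly (5.1, 8.1) before and (2.4, 4.8) after.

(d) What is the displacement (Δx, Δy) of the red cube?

(2.3, 2.0)

The red cube was at about (3.7, 1.2) and moved to about (6.0, 3.2).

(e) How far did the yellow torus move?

1.7

From (2.2, 3.4) to (3.6, 2.5), the yellow torus covered √(1.4² + 0.9²) ≈ 1.7 units.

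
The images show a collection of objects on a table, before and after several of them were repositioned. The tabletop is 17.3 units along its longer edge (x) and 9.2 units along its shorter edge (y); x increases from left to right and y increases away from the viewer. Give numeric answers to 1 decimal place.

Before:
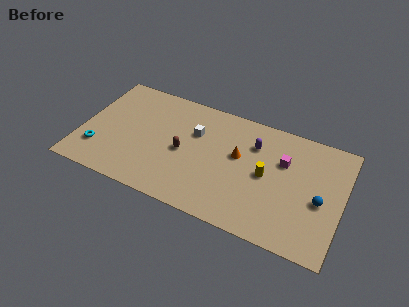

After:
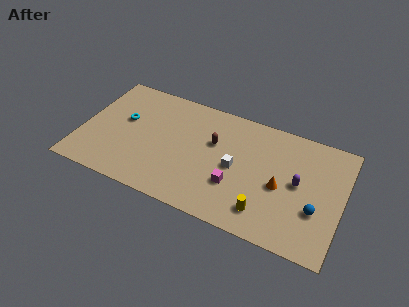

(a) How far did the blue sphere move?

0.8

The blue sphere was near (15.9, 4.0) before and (15.7, 3.2) after, so it travelled √(0.2² + 0.8²) ≈ 0.8 units.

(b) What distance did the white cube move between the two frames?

3.4

The white cube moved from about (7.4, 6.1) to (10.3, 4.4), a distance of √(2.9² + 1.7²) ≈ 3.4.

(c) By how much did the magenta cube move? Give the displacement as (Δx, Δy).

(-2.9, -3.1)

The magenta cube started near (13.3, 6.1) and ended near (10.4, 3.0).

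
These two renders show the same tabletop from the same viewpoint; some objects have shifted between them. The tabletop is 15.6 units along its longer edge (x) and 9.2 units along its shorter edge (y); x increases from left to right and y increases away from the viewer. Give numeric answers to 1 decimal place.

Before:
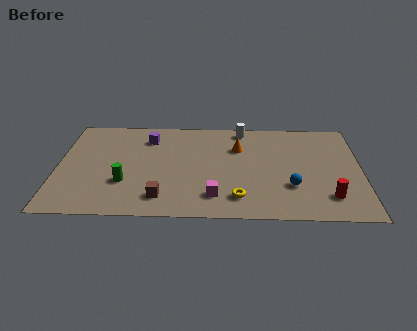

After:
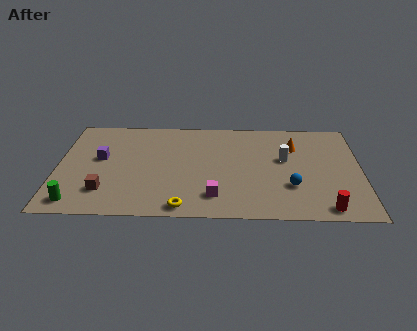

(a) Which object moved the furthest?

the white cylinder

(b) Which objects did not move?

the blue sphere and the magenta cube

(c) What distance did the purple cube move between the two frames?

3.1

The purple cube was near (4.6, 7.2) before and (2.2, 5.2) after, so it travelled √(2.4² + 2.0²) ≈ 3.1 units.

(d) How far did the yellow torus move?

2.9

The yellow torus moved from about (9.3, 1.8) to (6.5, 0.9), a distance of √(2.8² + 0.9²) ≈ 2.9.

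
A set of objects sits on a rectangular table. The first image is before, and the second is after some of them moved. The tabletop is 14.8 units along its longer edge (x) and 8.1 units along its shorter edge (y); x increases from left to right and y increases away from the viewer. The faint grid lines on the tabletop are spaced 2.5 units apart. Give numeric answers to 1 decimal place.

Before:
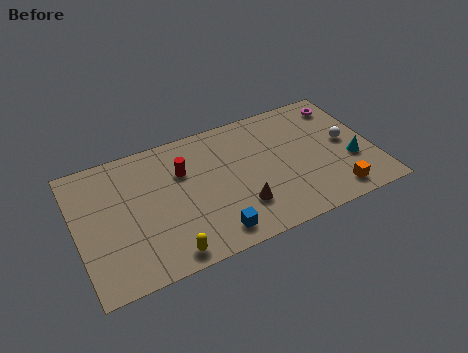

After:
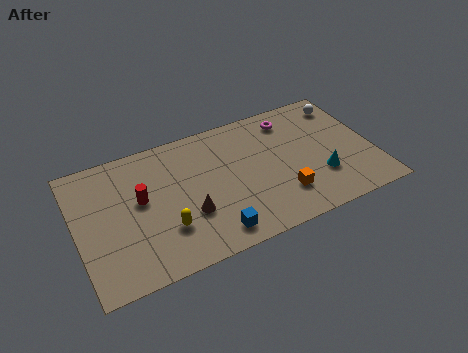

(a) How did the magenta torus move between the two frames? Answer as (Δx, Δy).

(-2.7, 0.0)

From the two frames, the magenta torus sits at roughly (13.7, 6.7) before and (11.0, 6.7) after.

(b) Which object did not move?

the blue cube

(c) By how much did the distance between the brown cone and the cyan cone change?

+0.9

The distance was about 5.7 in the first image and 6.6 in the second, so they moved 0.9 units further apart.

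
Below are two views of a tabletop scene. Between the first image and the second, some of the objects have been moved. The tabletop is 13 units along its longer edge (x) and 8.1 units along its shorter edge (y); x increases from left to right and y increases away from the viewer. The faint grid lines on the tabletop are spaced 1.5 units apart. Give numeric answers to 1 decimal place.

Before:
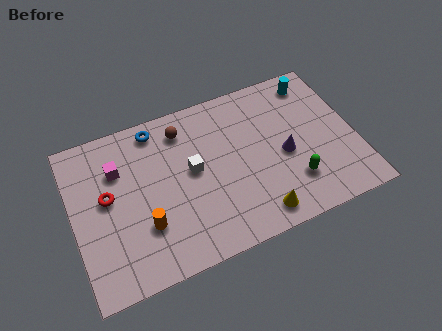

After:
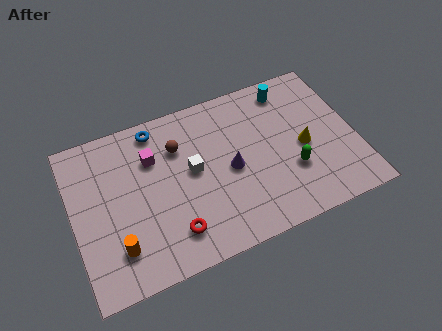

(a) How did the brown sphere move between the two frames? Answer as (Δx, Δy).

(-0.3, -0.8)

The brown sphere started near (5.3, 6.6) and ended near (5.0, 5.8).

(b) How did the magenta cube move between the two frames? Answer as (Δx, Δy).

(1.6, 0.0)

The magenta cube was at about (2.2, 5.7) and moved to about (3.8, 5.7).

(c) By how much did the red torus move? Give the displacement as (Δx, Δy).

(2.7, -2.8)

From the two frames, the red torus sits at roughly (1.6, 4.5) before and (4.3, 1.7) after.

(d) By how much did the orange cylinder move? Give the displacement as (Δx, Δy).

(-1.3, -0.6)

The orange cylinder was at about (3.1, 2.5) and moved to about (1.8, 1.9).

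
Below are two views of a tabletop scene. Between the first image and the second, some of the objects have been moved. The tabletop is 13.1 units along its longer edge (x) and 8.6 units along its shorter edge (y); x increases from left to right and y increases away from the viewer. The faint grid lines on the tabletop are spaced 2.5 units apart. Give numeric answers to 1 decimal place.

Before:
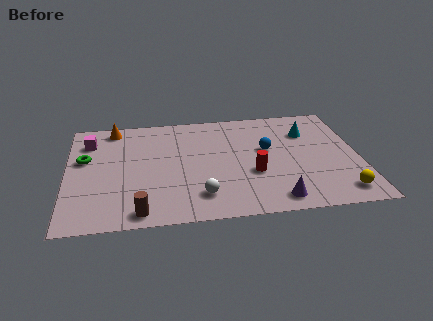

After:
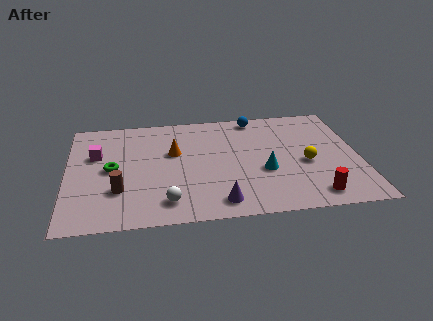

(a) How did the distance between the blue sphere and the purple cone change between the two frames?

+2.9

Before: roughly 3.9 units apart; after: 6.8. That's 2.9 units further apart.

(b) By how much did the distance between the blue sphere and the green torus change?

-0.8

They were about 8.2 units apart before and 7.4 after — 0.8 units closer together.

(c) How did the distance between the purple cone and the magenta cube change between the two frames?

-3.0

They were about 9.9 units apart before and 6.9 after — 3.0 units closer together.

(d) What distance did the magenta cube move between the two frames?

1.1

From (1.0, 6.6) to (1.3, 5.5), the magenta cube covered √(0.3² + 1.1²) ≈ 1.1 units.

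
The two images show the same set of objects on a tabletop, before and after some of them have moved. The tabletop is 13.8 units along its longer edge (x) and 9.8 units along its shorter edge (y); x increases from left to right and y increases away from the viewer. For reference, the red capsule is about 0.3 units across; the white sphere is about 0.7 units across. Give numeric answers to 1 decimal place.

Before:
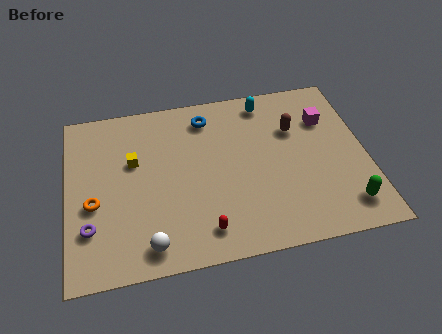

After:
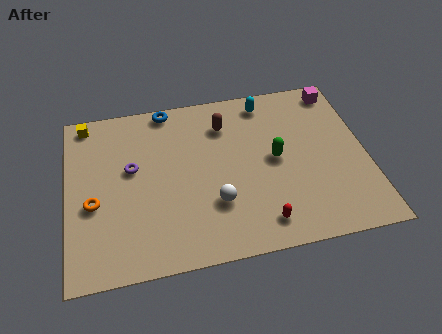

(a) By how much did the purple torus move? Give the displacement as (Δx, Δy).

(2.0, 3.0)

The purple torus started near (1.0, 2.7) and ended near (3.0, 5.7).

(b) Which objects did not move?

the orange torus and the cyan capsule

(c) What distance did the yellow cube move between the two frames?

3.4

From (3.1, 6.1) to (1.0, 8.8), the yellow cube covered √(2.1² + 2.7²) ≈ 3.4 units.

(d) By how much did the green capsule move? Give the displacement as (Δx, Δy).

(-3.0, 3.3)

The green capsule was at about (12.6, 1.7) and moved to about (9.6, 5.0).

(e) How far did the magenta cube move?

1.8

The magenta cube was near (12.1, 6.9) before and (12.8, 8.6) after, so it travelled √(0.7² + 1.7²) ≈ 1.8 units.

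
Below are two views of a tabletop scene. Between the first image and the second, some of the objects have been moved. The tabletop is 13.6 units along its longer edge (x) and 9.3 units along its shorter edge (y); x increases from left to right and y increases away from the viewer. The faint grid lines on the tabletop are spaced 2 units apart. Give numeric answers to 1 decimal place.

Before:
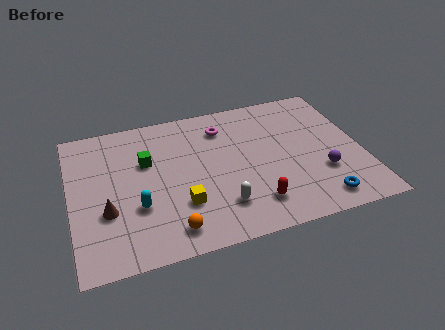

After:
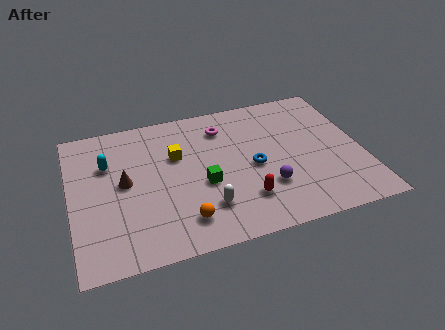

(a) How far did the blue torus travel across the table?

4.1

From (11.3, 1.3) to (8.5, 4.3), the blue torus covered √(2.8² + 3.0²) ≈ 4.1 units.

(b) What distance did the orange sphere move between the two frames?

0.7

From (4.4, 1.4) to (5.0, 1.8), the orange sphere covered √(0.6² + 0.4²) ≈ 0.7 units.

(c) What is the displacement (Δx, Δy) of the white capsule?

(-0.7, 0.1)

The white capsule was at about (6.8, 2.2) and moved to about (6.1, 2.3).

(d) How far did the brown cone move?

1.8

From (1.6, 3.3) to (2.5, 4.9), the brown cone covered √(0.9² + 1.6²) ≈ 1.8 units.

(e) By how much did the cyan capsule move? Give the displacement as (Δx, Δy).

(-1.2, 3.1)

The cyan capsule started near (3.0, 3.2) and ended near (1.8, 6.3).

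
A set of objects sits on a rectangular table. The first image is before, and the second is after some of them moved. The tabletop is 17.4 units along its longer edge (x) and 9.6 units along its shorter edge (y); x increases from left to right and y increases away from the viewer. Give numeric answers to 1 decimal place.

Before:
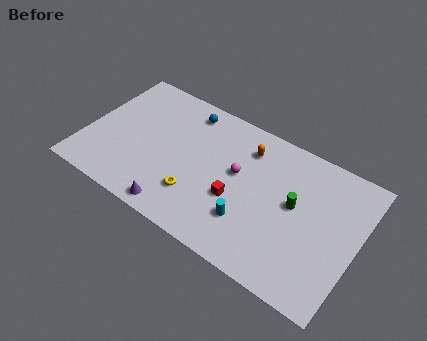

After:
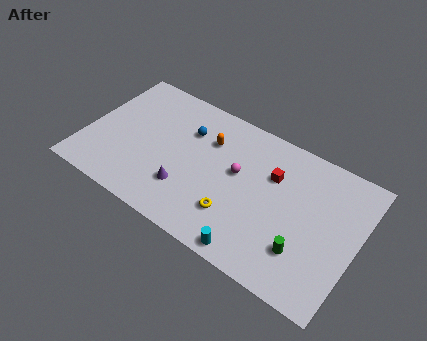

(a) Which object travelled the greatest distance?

the red cube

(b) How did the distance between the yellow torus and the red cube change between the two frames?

+1.7

The distance was about 2.6 in the first image and 4.3 in the second, so they moved 1.7 units further apart.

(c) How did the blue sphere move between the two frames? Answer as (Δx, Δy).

(0.3, -1.4)

The blue sphere was at about (5.9, 8.2) and moved to about (6.2, 6.8).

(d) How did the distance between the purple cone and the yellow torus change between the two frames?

+1.3

Before: roughly 1.9 units apart; after: 3.2. That's 1.3 units further apart.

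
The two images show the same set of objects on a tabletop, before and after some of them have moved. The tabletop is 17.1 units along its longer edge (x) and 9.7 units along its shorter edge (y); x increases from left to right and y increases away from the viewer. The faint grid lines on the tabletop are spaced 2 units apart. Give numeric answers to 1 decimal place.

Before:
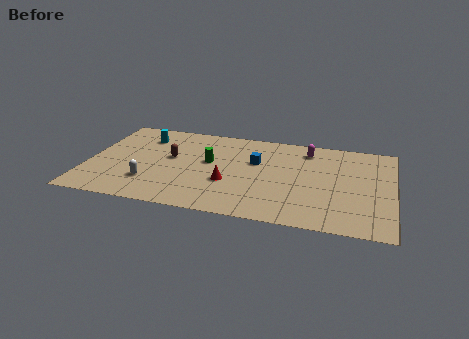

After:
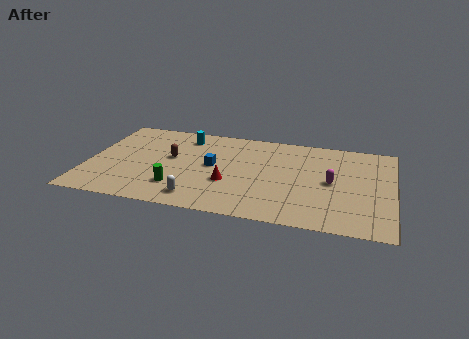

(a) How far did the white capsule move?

3.0

The white capsule was near (3.6, 2.6) before and (6.4, 1.5) after, so it travelled √(2.8² + 1.1²) ≈ 3.0 units.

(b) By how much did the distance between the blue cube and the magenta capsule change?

+3.3

The distance was about 3.4 in the first image and 6.7 in the second, so they moved 3.3 units further apart.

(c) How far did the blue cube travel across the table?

2.6

From (9.4, 6.1) to (7.0, 5.1), the blue cube covered √(2.4² + 1.0²) ≈ 2.6 units.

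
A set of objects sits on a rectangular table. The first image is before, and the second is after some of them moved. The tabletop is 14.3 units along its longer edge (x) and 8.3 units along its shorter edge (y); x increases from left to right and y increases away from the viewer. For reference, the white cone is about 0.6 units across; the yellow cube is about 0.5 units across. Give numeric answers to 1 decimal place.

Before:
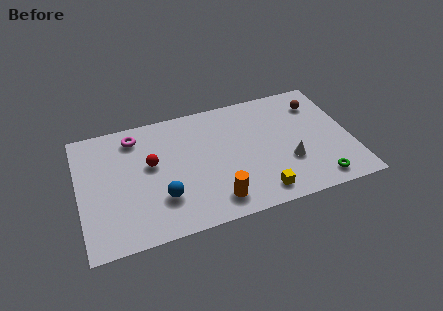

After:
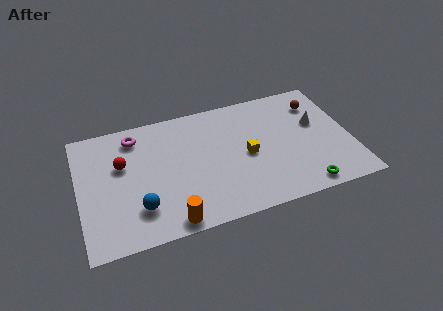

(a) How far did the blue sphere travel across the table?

1.2

From (4.2, 2.4) to (3.0, 2.1), the blue sphere covered √(1.2² + 0.3²) ≈ 1.2 units.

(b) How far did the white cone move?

2.8

The white cone moved from about (10.9, 2.8) to (12.6, 5.0), a distance of √(1.7² + 2.2²) ≈ 2.8.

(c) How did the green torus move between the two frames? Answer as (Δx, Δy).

(-0.8, -0.2)

The green torus was at about (12.3, 1.1) and moved to about (11.5, 0.9).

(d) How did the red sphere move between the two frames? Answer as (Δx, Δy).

(-1.5, 0.4)

The red sphere started near (3.8, 4.8) and ended near (2.3, 5.2).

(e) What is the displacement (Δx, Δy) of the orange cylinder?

(-2.4, -0.6)

From the two frames, the orange cylinder sits at roughly (6.9, 1.4) before and (4.5, 0.8) after.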